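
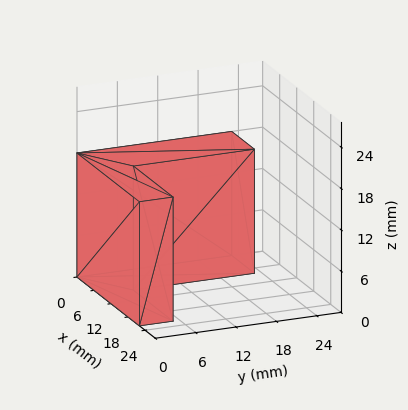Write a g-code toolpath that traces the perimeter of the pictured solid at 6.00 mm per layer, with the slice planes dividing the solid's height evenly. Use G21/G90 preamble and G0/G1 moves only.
Reading the render: the shape is an L-shaped prism: outer 22 × 23 mm, arm thicknesses ≈ 5 mm (horizontal) and 8 mm (vertical), extruded 18 mm in z (dimensions read to the nearest mm from the axis ticks). For the g-code, the solid's height is divided into equal slices at the stated Δz and each level perimeter traced with G1 moves after a G0 lift.

; perimeter-only toolpath
G21 ; units = mm
G90 ; absolute positioning
G28 ; home
; layer 1
G0 Z6.00
G0 X0.00 Y0.00
G1 X22.00 Y0.00
G1 X22.00 Y5.00
G1 X8.00 Y5.00
G1 X8.00 Y23.00
G1 X0.00 Y23.00
G1 X0.00 Y0.00
; layer 2
G0 Z12.00
G0 X0.00 Y0.00
G1 X22.00 Y0.00
G1 X22.00 Y5.00
G1 X8.00 Y5.00
G1 X8.00 Y23.00
G1 X0.00 Y23.00
G1 X0.00 Y0.00
; layer 3
G0 Z18.00
G0 X0.00 Y0.00
G1 X22.00 Y0.00
G1 X22.00 Y5.00
G1 X8.00 Y5.00
G1 X8.00 Y23.00
G1 X0.00 Y23.00
G1 X0.00 Y0.00
M2 ; end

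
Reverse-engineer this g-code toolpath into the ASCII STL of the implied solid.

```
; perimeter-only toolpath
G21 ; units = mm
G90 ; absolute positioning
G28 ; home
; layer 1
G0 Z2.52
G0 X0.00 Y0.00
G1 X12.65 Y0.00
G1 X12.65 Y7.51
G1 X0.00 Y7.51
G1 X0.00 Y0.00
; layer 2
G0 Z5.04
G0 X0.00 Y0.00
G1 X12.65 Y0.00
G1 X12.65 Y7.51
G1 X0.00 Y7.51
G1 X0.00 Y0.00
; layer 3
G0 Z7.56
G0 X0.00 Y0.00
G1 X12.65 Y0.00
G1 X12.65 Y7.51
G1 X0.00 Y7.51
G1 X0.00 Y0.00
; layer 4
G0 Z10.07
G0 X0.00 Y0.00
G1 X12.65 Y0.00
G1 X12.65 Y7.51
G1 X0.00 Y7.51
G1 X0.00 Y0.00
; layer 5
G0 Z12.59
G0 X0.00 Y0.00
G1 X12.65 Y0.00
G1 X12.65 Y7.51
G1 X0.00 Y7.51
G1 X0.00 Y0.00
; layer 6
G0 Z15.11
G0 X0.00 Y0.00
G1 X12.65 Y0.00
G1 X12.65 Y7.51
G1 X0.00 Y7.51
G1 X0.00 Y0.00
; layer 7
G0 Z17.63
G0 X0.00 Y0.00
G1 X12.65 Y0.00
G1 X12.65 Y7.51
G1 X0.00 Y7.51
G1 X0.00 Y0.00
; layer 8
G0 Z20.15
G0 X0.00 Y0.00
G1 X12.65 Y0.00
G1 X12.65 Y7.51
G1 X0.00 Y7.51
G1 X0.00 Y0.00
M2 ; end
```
solid part
  facet normal 0.0000 0.0000 -1.0000
    outer loop
      vertex 12.65 7.51 0.00
      vertex 12.65 0.00 0.00
      vertex 0.00 0.00 0.00
    endloop
  endfacet
  facet normal 0.0000 0.0000 -1.0000
    outer loop
      vertex 0.00 7.51 0.00
      vertex 12.65 7.51 0.00
      vertex 0.00 0.00 0.00
    endloop
  endfacet
  facet normal 0.0000 0.0000 1.0000
    outer loop
      vertex 0.00 0.00 20.15
      vertex 12.65 0.00 20.15
      vertex 12.65 7.51 20.15
    endloop
  endfacet
  facet normal 0.0000 0.0000 1.0000
    outer loop
      vertex 0.00 0.00 20.15
      vertex 12.65 7.51 20.15
      vertex 0.00 7.51 20.15
    endloop
  endfacet
  facet normal 0.0000 -1.0000 0.0000
    outer loop
      vertex 0.00 0.00 0.00
      vertex 12.65 0.00 0.00
      vertex 12.65 0.00 20.15
    endloop
  endfacet
  facet normal 0.0000 -1.0000 0.0000
    outer loop
      vertex 0.00 0.00 0.00
      vertex 12.65 0.00 20.15
      vertex 0.00 0.00 20.15
    endloop
  endfacet
  facet normal 0.0000 1.0000 0.0000
    outer loop
      vertex 12.65 7.51 20.15
      vertex 12.65 7.51 0.00
      vertex 0.00 7.51 0.00
    endloop
  endfacet
  facet normal 0.0000 1.0000 0.0000
    outer loop
      vertex 0.00 7.51 20.15
      vertex 12.65 7.51 20.15
      vertex 0.00 7.51 0.00
    endloop
  endfacet
  facet normal -1.0000 0.0000 0.0000
    outer loop
      vertex 0.00 7.51 20.15
      vertex 0.00 7.51 0.00
      vertex 0.00 0.00 0.00
    endloop
  endfacet
  facet normal -1.0000 0.0000 0.0000
    outer loop
      vertex 0.00 0.00 20.15
      vertex 0.00 7.51 20.15
      vertex 0.00 0.00 0.00
    endloop
  endfacet
  facet normal 1.0000 0.0000 0.0000
    outer loop
      vertex 12.65 0.00 0.00
      vertex 12.65 7.51 0.00
      vertex 12.65 7.51 20.15
    endloop
  endfacet
  facet normal 1.0000 0.0000 0.0000
    outer loop
      vertex 12.65 0.00 0.00
      vertex 12.65 7.51 20.15
      vertex 12.65 0.00 20.15
    endloop
  endfacet
endsolid part

The G0 Z moves step by Δz≈2.52 mm. Every layer's G1 loop is the same polygon, so the solid is a straight extrusion of it from z=0 to z≈20.1. Closing with flat bottom and top caps and triangulating gives 12 facets — a rectangular box, roughly 12.7 × 7.51 mm footprint and 20.1 mm tall.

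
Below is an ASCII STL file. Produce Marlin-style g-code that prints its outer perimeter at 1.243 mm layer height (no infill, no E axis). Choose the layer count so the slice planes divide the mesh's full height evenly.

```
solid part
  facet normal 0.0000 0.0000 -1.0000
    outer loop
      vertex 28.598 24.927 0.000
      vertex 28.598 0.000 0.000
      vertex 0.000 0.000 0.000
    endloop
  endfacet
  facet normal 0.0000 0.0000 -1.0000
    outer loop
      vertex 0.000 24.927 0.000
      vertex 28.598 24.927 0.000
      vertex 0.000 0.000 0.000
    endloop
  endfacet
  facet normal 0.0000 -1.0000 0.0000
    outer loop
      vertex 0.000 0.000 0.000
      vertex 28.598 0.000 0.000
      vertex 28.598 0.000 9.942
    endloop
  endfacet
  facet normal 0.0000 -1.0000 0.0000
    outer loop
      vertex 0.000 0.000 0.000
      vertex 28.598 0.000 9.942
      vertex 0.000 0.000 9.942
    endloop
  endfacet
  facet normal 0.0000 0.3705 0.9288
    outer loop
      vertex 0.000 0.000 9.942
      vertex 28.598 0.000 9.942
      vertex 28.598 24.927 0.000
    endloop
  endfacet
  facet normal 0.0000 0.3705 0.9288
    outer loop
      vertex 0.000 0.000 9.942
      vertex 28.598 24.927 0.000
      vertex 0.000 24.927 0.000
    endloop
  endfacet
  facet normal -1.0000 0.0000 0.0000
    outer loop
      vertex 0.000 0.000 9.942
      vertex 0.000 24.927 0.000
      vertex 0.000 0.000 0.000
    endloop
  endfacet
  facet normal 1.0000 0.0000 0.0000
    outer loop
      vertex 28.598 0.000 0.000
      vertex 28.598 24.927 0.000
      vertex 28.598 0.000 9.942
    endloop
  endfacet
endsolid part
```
; perimeter-only toolpath
G21 ; units = mm
G90 ; absolute positioning
G28 ; home
; layer 1
G0 Z1.243
G0 X0.000 Y0.000
G1 X28.598 Y0.000
G1 X28.598 Y21.811
G1 X0.000 Y21.811
G1 X0.000 Y0.000
; layer 2
G0 Z2.486
G0 X0.000 Y0.000
G1 X28.598 Y0.000
G1 X28.598 Y18.695
G1 X0.000 Y18.695
G1 X0.000 Y0.000
; layer 3
G0 Z3.728
G0 X0.000 Y0.000
G1 X28.598 Y0.000
G1 X28.598 Y15.579
G1 X0.000 Y15.579
G1 X0.000 Y0.000
; layer 4
G0 Z4.971
G0 X0.000 Y0.000
G1 X28.598 Y0.000
G1 X28.598 Y12.463
G1 X0.000 Y12.463
G1 X0.000 Y0.000
; layer 5
G0 Z6.214
G0 X0.000 Y0.000
G1 X28.598 Y0.000
G1 X28.598 Y9.348
G1 X0.000 Y9.348
G1 X0.000 Y0.000
; layer 6
G0 Z7.457
G0 X0.000 Y0.000
G1 X28.598 Y0.000
G1 X28.598 Y6.232
G1 X0.000 Y6.232
G1 X0.000 Y0.000
; layer 7
G0 Z8.699
G0 X0.000 Y0.000
G1 X28.598 Y0.000
G1 X28.598 Y3.116
G1 X0.000 Y3.116
G1 X0.000 Y0.000
M2 ; end

The solid is a wedge (ramp): 28.6 × 24.9 mm base, rising to 9.94 mm along the y=0 edge and sloping linearly to z=0 at y=24.9. Slicing at Δz = 1.243 mm — 8 equal slices spanning the solid's height, so layer i sits at z = i·h/8 — gives 7 non-empty perimeters. Each is a 4-segment closed polygon; G0 lifts to the layer z and rapids to the start vertex, then G1 traces the edges. The cross-section shrinks linearly with z (the slice at the apex is degenerate and omitted).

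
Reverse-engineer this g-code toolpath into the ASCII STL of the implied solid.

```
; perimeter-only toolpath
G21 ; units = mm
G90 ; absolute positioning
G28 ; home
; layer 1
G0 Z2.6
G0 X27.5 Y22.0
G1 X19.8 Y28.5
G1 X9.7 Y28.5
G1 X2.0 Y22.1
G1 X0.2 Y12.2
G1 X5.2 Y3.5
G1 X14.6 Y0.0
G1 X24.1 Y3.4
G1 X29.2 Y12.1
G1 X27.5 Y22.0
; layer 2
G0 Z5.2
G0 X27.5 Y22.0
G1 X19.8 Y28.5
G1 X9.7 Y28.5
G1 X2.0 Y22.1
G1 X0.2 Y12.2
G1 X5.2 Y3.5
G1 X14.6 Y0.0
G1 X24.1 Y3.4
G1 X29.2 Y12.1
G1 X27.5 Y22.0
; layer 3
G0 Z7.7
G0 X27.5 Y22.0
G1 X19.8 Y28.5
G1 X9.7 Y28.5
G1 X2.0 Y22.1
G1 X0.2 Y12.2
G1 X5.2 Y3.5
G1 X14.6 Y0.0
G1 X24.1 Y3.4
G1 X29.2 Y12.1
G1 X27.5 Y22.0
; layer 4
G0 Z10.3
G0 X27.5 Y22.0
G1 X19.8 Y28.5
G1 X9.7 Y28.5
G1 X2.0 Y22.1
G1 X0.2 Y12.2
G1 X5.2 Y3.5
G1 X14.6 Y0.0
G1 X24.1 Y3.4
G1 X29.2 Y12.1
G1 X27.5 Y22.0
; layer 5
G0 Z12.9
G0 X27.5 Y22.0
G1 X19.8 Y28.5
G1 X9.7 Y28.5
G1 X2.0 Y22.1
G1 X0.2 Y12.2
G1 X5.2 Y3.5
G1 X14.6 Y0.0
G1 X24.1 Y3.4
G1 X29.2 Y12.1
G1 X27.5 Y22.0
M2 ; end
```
solid part
  facet normal 0.0000 0.0000 -1.0000
    outer loop
      vertex 9.7 28.5 0.0
      vertex 19.8 28.5 0.0
      vertex 27.5 22.0 0.0
    endloop
  endfacet
  facet normal 0.0000 0.0000 -1.0000
    outer loop
      vertex 2.0 22.1 0.0
      vertex 9.7 28.5 0.0
      vertex 27.5 22.0 0.0
    endloop
  endfacet
  facet normal 0.0000 0.0000 -1.0000
    outer loop
      vertex 0.2 12.2 0.0
      vertex 2.0 22.1 0.0
      vertex 27.5 22.0 0.0
    endloop
  endfacet
  facet normal 0.0000 0.0000 -1.0000
    outer loop
      vertex 5.2 3.5 0.0
      vertex 0.2 12.2 0.0
      vertex 27.5 22.0 0.0
    endloop
  endfacet
  facet normal 0.0000 0.0000 -1.0000
    outer loop
      vertex 14.6 0.0 0.0
      vertex 5.2 3.5 0.0
      vertex 27.5 22.0 0.0
    endloop
  endfacet
  facet normal 0.0000 0.0000 -1.0000
    outer loop
      vertex 24.1 3.4 0.0
      vertex 14.6 0.0 0.0
      vertex 27.5 22.0 0.0
    endloop
  endfacet
  facet normal 0.0000 0.0000 -1.0000
    outer loop
      vertex 29.2 12.1 0.0
      vertex 24.1 3.4 0.0
      vertex 27.5 22.0 0.0
    endloop
  endfacet
  facet normal 0.0000 0.0000 1.0000
    outer loop
      vertex 27.5 22.0 12.9
      vertex 19.8 28.5 12.9
      vertex 9.7 28.5 12.9
    endloop
  endfacet
  facet normal 0.0000 0.0000 1.0000
    outer loop
      vertex 27.5 22.0 12.9
      vertex 9.7 28.5 12.9
      vertex 2.0 22.1 12.9
    endloop
  endfacet
  facet normal 0.0000 0.0000 1.0000
    outer loop
      vertex 27.5 22.0 12.9
      vertex 2.0 22.1 12.9
      vertex 0.2 12.2 12.9
    endloop
  endfacet
  facet normal 0.0000 0.0000 1.0000
    outer loop
      vertex 27.5 22.0 12.9
      vertex 0.2 12.2 12.9
      vertex 5.2 3.5 12.9
    endloop
  endfacet
  facet normal 0.0000 0.0000 1.0000
    outer loop
      vertex 27.5 22.0 12.9
      vertex 5.2 3.5 12.9
      vertex 14.6 0.0 12.9
    endloop
  endfacet
  facet normal 0.0000 0.0000 1.0000
    outer loop
      vertex 27.5 22.0 12.9
      vertex 14.6 0.0 12.9
      vertex 24.1 3.4 12.9
    endloop
  endfacet
  facet normal 0.0000 0.0000 1.0000
    outer loop
      vertex 27.5 22.0 12.9
      vertex 24.1 3.4 12.9
      vertex 29.2 12.1 12.9
    endloop
  endfacet
  facet normal 0.6451 0.7641 0.0000
    outer loop
      vertex 27.5 22.0 0.0
      vertex 19.8 28.5 0.0
      vertex 19.8 28.5 12.9
    endloop
  endfacet
  facet normal 0.6451 0.7641 0.0000
    outer loop
      vertex 27.5 22.0 0.0
      vertex 19.8 28.5 12.9
      vertex 27.5 22.0 12.9
    endloop
  endfacet
  facet normal 0.0000 1.0000 0.0000
    outer loop
      vertex 19.8 28.5 0.0
      vertex 9.7 28.5 0.0
      vertex 9.7 28.5 12.9
    endloop
  endfacet
  facet normal 0.0000 1.0000 0.0000
    outer loop
      vertex 19.8 28.5 0.0
      vertex 9.7 28.5 12.9
      vertex 19.8 28.5 12.9
    endloop
  endfacet
  facet normal -0.6392 0.7690 0.0000
    outer loop
      vertex 9.7 28.5 0.0
      vertex 2.0 22.1 0.0
      vertex 2.0 22.1 12.9
    endloop
  endfacet
  facet normal -0.6392 0.7690 0.0000
    outer loop
      vertex 9.7 28.5 0.0
      vertex 2.0 22.1 12.9
      vertex 9.7 28.5 12.9
    endloop
  endfacet
  facet normal -0.9839 0.1789 0.0000
    outer loop
      vertex 2.0 22.1 0.0
      vertex 0.2 12.2 0.0
      vertex 0.2 12.2 12.9
    endloop
  endfacet
  facet normal -0.9839 0.1789 0.0000
    outer loop
      vertex 2.0 22.1 0.0
      vertex 0.2 12.2 12.9
      vertex 2.0 22.1 12.9
    endloop
  endfacet
  facet normal -0.8670 -0.4983 0.0000
    outer loop
      vertex 0.2 12.2 0.0
      vertex 5.2 3.5 0.0
      vertex 5.2 3.5 12.9
    endloop
  endfacet
  facet normal -0.8670 -0.4983 0.0000
    outer loop
      vertex 0.2 12.2 0.0
      vertex 5.2 3.5 12.9
      vertex 0.2 12.2 12.9
    endloop
  endfacet
  facet normal -0.3489 -0.9371 0.0000
    outer loop
      vertex 5.2 3.5 0.0
      vertex 14.6 0.0 0.0
      vertex 14.6 0.0 12.9
    endloop
  endfacet
  facet normal -0.3489 -0.9371 0.0000
    outer loop
      vertex 5.2 3.5 0.0
      vertex 14.6 0.0 12.9
      vertex 5.2 3.5 12.9
    endloop
  endfacet
  facet normal 0.3370 -0.9415 0.0000
    outer loop
      vertex 14.6 0.0 0.0
      vertex 24.1 3.4 0.0
      vertex 24.1 3.4 12.9
    endloop
  endfacet
  facet normal 0.3370 -0.9415 0.0000
    outer loop
      vertex 14.6 0.0 0.0
      vertex 24.1 3.4 12.9
      vertex 14.6 0.0 12.9
    endloop
  endfacet
  facet normal 0.8627 -0.5057 0.0000
    outer loop
      vertex 24.1 3.4 0.0
      vertex 29.2 12.1 0.0
      vertex 29.2 12.1 12.9
    endloop
  endfacet
  facet normal 0.8627 -0.5057 0.0000
    outer loop
      vertex 24.1 3.4 0.0
      vertex 29.2 12.1 12.9
      vertex 24.1 3.4 12.9
    endloop
  endfacet
  facet normal 0.9856 0.1692 0.0000
    outer loop
      vertex 29.2 12.1 0.0
      vertex 27.5 22.0 0.0
      vertex 27.5 22.0 12.9
    endloop
  endfacet
  facet normal 0.9856 0.1692 0.0000
    outer loop
      vertex 29.2 12.1 0.0
      vertex 27.5 22.0 12.9
      vertex 29.2 12.1 12.9
    endloop
  endfacet
endsolid part

The G0 Z moves step by Δz≈2.6 mm. Every layer's G1 loop is the same polygon, so the solid is a straight extrusion of it from z=0 to z≈12.9. Closing with flat bottom and top caps and triangulating gives 32 facets — a regular 9-sided prism (a cylinder approximated with 9 flat sides), circumscribed radius ≈ 14.7 mm, height ≈ 12.9 mm.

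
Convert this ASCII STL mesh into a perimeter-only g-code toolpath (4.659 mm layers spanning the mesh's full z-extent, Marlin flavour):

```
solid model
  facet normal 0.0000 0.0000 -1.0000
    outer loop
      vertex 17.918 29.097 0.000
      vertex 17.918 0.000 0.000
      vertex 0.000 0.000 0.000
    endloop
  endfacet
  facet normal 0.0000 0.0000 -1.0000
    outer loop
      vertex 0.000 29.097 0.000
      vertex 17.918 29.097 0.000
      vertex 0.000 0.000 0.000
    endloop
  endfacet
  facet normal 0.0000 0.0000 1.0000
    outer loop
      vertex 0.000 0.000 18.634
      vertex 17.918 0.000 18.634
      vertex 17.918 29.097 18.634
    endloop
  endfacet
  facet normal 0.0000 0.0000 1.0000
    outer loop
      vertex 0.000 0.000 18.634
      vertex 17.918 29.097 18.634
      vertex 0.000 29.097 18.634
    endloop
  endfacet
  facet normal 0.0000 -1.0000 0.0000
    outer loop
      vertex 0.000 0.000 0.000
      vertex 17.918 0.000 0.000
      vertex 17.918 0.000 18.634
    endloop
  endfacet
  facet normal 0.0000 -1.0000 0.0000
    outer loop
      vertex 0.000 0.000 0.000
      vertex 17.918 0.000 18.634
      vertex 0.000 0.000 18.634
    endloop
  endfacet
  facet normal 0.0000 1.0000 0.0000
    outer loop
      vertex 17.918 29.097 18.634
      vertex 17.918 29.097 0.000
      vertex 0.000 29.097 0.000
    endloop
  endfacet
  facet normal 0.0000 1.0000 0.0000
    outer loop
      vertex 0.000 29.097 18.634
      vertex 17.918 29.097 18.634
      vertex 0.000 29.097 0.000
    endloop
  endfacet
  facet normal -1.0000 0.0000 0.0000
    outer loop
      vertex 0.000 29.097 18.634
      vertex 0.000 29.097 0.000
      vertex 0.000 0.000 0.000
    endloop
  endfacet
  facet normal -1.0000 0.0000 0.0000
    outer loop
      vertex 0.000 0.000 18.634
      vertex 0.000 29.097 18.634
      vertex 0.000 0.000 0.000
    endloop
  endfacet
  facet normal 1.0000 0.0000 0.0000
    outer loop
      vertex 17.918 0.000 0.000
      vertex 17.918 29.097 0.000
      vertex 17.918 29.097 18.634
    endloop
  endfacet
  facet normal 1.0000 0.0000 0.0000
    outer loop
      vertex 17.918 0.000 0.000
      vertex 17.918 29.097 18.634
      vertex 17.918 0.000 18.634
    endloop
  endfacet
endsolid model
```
; perimeter-only toolpath
G21 ; units = mm
G90 ; absolute positioning
G28 ; home
; layer 1
G0 Z4.659
G0 X0.000 Y0.000
G1 X17.918 Y0.000
G1 X17.918 Y29.097
G1 X0.000 Y29.097
G1 X0.000 Y0.000
; layer 2
G0 Z9.317
G0 X0.000 Y0.000
G1 X17.918 Y0.000
G1 X17.918 Y29.097
G1 X0.000 Y29.097
G1 X0.000 Y0.000
; layer 3
G0 Z13.976
G0 X0.000 Y0.000
G1 X17.918 Y0.000
G1 X17.918 Y29.097
G1 X0.000 Y29.097
G1 X0.000 Y0.000
; layer 4
G0 Z18.634
G0 X0.000 Y0.000
G1 X17.918 Y0.000
G1 X17.918 Y29.097
G1 X0.000 Y29.097
G1 X0.000 Y0.000
M2 ; end

The solid is a rectangular box, roughly 17.9 × 29.1 mm footprint and 18.6 mm tall. Slicing at Δz = 4.659 mm — 4 equal slices spanning the solid's height, so layer i sits at z = i·h/4 — gives 4 non-empty perimeters. Each is a 4-segment closed polygon; G0 lifts to the layer z and rapids to the start vertex, then G1 traces the edges.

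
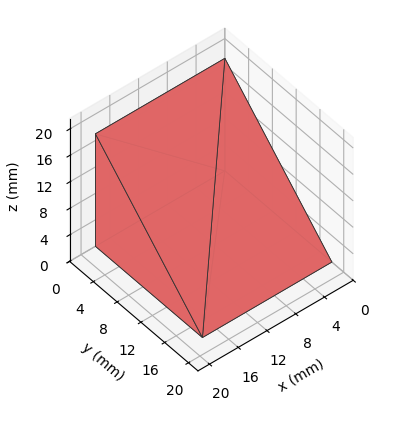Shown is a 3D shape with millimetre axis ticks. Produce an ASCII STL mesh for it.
Reading the render: the shape is a wedge (ramp): 18 × 18 mm base, rising to 17 mm along the y=0 edge and sloping linearly to z=0 at y=18 (dimensions read to the nearest mm from the axis ticks). For the STL, each face is triangulated and given an outward normal.

solid part
  facet normal 0.0000 0.0000 -1.0000
    outer loop
      vertex 18.000 18.000 0.000
      vertex 18.000 0.000 0.000
      vertex 0.000 0.000 0.000
    endloop
  endfacet
  facet normal 0.0000 0.0000 -1.0000
    outer loop
      vertex 0.000 18.000 0.000
      vertex 18.000 18.000 0.000
      vertex 0.000 0.000 0.000
    endloop
  endfacet
  facet normal 0.0000 -1.0000 0.0000
    outer loop
      vertex 0.000 0.000 0.000
      vertex 18.000 0.000 0.000
      vertex 18.000 0.000 17.000
    endloop
  endfacet
  facet normal 0.0000 -1.0000 0.0000
    outer loop
      vertex 0.000 0.000 0.000
      vertex 18.000 0.000 17.000
      vertex 0.000 0.000 17.000
    endloop
  endfacet
  facet normal 0.0000 0.6866 0.7270
    outer loop
      vertex 0.000 0.000 17.000
      vertex 18.000 0.000 17.000
      vertex 18.000 18.000 0.000
    endloop
  endfacet
  facet normal 0.0000 0.6866 0.7270
    outer loop
      vertex 0.000 0.000 17.000
      vertex 18.000 18.000 0.000
      vertex 0.000 18.000 0.000
    endloop
  endfacet
  facet normal -1.0000 0.0000 0.0000
    outer loop
      vertex 0.000 0.000 17.000
      vertex 0.000 18.000 0.000
      vertex 0.000 0.000 0.000
    endloop
  endfacet
  facet normal 1.0000 0.0000 0.0000
    outer loop
      vertex 18.000 0.000 0.000
      vertex 18.000 18.000 0.000
      vertex 18.000 0.000 17.000
    endloop
  endfacet
endsolid part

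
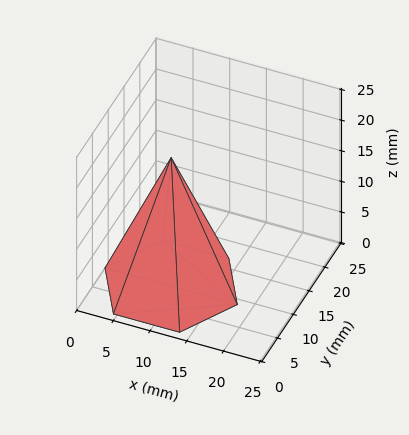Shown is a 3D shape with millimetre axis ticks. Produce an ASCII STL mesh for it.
Reading the render: the shape is a regular 6-sided pyramid, base circumscribed radius ≈ 9 mm, apex at z ≈ 21 mm (dimensions read to the nearest mm from the axis ticks). For the STL, each face is triangulated and given an outward normal.

solid part
  facet normal 0.0000 0.0000 -1.0000
    outer loop
      vertex 4.5 16.8 0.0
      vertex 13.5 16.8 0.0
      vertex 18.0 9.0 0.0
    endloop
  endfacet
  facet normal 0.0000 0.0000 -1.0000
    outer loop
      vertex 0.0 9.0 0.0
      vertex 4.5 16.8 0.0
      vertex 18.0 9.0 0.0
    endloop
  endfacet
  facet normal 0.0000 0.0000 -1.0000
    outer loop
      vertex 4.5 1.2 0.0
      vertex 0.0 9.0 0.0
      vertex 18.0 9.0 0.0
    endloop
  endfacet
  facet normal 0.0000 0.0000 -1.0000
    outer loop
      vertex 13.5 1.2 0.0
      vertex 4.5 1.2 0.0
      vertex 18.0 9.0 0.0
    endloop
  endfacet
  facet normal 0.8120 0.4685 0.3480
    outer loop
      vertex 18.0 9.0 0.0
      vertex 13.5 16.8 0.0
      vertex 9.0 9.0 21.0
    endloop
  endfacet
  facet normal 0.0000 0.9374 0.3482
    outer loop
      vertex 13.5 16.8 0.0
      vertex 4.5 16.8 0.0
      vertex 9.0 9.0 21.0
    endloop
  endfacet
  facet normal -0.8120 0.4685 0.3480
    outer loop
      vertex 4.5 16.8 0.0
      vertex 0.0 9.0 0.0
      vertex 9.0 9.0 21.0
    endloop
  endfacet
  facet normal -0.8120 -0.4685 0.3480
    outer loop
      vertex 0.0 9.0 0.0
      vertex 4.5 1.2 0.0
      vertex 9.0 9.0 21.0
    endloop
  endfacet
  facet normal 0.0000 -0.9374 0.3482
    outer loop
      vertex 4.5 1.2 0.0
      vertex 13.5 1.2 0.0
      vertex 9.0 9.0 21.0
    endloop
  endfacet
  facet normal 0.8120 -0.4685 0.3480
    outer loop
      vertex 13.5 1.2 0.0
      vertex 18.0 9.0 0.0
      vertex 9.0 9.0 21.0
    endloop
  endfacet
endsolid part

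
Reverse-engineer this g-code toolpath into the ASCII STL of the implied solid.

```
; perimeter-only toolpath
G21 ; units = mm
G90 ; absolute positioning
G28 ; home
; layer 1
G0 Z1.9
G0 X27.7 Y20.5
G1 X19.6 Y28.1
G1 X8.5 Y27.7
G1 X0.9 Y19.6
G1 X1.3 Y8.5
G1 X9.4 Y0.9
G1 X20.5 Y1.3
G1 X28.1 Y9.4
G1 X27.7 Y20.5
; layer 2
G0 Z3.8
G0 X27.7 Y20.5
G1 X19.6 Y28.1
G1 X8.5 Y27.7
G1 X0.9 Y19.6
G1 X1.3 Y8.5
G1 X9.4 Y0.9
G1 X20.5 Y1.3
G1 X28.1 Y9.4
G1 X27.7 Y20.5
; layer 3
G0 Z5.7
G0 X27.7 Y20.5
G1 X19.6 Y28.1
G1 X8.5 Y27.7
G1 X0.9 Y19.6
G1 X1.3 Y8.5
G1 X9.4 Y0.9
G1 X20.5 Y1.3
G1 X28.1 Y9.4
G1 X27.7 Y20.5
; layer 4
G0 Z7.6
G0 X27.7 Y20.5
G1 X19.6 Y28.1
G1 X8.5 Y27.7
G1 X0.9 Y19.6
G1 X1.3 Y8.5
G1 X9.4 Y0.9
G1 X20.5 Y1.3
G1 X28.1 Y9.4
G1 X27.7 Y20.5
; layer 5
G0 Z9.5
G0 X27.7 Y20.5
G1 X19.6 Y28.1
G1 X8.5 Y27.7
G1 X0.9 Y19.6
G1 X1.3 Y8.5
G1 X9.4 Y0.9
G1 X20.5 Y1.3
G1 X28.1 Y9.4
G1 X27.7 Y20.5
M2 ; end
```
solid part
  facet normal 0.0000 0.0000 -1.0000
    outer loop
      vertex 8.5 27.7 0.0
      vertex 19.6 28.1 0.0
      vertex 27.7 20.5 0.0
    endloop
  endfacet
  facet normal 0.0000 0.0000 -1.0000
    outer loop
      vertex 0.9 19.6 0.0
      vertex 8.5 27.7 0.0
      vertex 27.7 20.5 0.0
    endloop
  endfacet
  facet normal 0.0000 0.0000 -1.0000
    outer loop
      vertex 1.3 8.5 0.0
      vertex 0.9 19.6 0.0
      vertex 27.7 20.5 0.0
    endloop
  endfacet
  facet normal 0.0000 0.0000 -1.0000
    outer loop
      vertex 9.4 0.9 0.0
      vertex 1.3 8.5 0.0
      vertex 27.7 20.5 0.0
    endloop
  endfacet
  facet normal 0.0000 0.0000 -1.0000
    outer loop
      vertex 20.5 1.3 0.0
      vertex 9.4 0.9 0.0
      vertex 27.7 20.5 0.0
    endloop
  endfacet
  facet normal 0.0000 0.0000 -1.0000
    outer loop
      vertex 28.1 9.4 0.0
      vertex 20.5 1.3 0.0
      vertex 27.7 20.5 0.0
    endloop
  endfacet
  facet normal 0.0000 0.0000 1.0000
    outer loop
      vertex 27.7 20.5 9.5
      vertex 19.6 28.1 9.5
      vertex 8.5 27.7 9.5
    endloop
  endfacet
  facet normal 0.0000 0.0000 1.0000
    outer loop
      vertex 27.7 20.5 9.5
      vertex 8.5 27.7 9.5
      vertex 0.9 19.6 9.5
    endloop
  endfacet
  facet normal 0.0000 0.0000 1.0000
    outer loop
      vertex 27.7 20.5 9.5
      vertex 0.9 19.6 9.5
      vertex 1.3 8.5 9.5
    endloop
  endfacet
  facet normal 0.0000 0.0000 1.0000
    outer loop
      vertex 27.7 20.5 9.5
      vertex 1.3 8.5 9.5
      vertex 9.4 0.9 9.5
    endloop
  endfacet
  facet normal 0.0000 0.0000 1.0000
    outer loop
      vertex 27.7 20.5 9.5
      vertex 9.4 0.9 9.5
      vertex 20.5 1.3 9.5
    endloop
  endfacet
  facet normal 0.0000 0.0000 1.0000
    outer loop
      vertex 27.7 20.5 9.5
      vertex 20.5 1.3 9.5
      vertex 28.1 9.4 9.5
    endloop
  endfacet
  facet normal 0.6842 0.7293 0.0000
    outer loop
      vertex 27.7 20.5 0.0
      vertex 19.6 28.1 0.0
      vertex 19.6 28.1 9.5
    endloop
  endfacet
  facet normal 0.6842 0.7293 0.0000
    outer loop
      vertex 27.7 20.5 0.0
      vertex 19.6 28.1 9.5
      vertex 27.7 20.5 9.5
    endloop
  endfacet
  facet normal -0.0360 0.9994 0.0000
    outer loop
      vertex 19.6 28.1 0.0
      vertex 8.5 27.7 0.0
      vertex 8.5 27.7 9.5
    endloop
  endfacet
  facet normal -0.0360 0.9994 0.0000
    outer loop
      vertex 19.6 28.1 0.0
      vertex 8.5 27.7 9.5
      vertex 19.6 28.1 9.5
    endloop
  endfacet
  facet normal -0.7293 0.6842 0.0000
    outer loop
      vertex 8.5 27.7 0.0
      vertex 0.9 19.6 0.0
      vertex 0.9 19.6 9.5
    endloop
  endfacet
  facet normal -0.7293 0.6842 0.0000
    outer loop
      vertex 8.5 27.7 0.0
      vertex 0.9 19.6 9.5
      vertex 8.5 27.7 9.5
    endloop
  endfacet
  facet normal -0.9994 -0.0360 0.0000
    outer loop
      vertex 0.9 19.6 0.0
      vertex 1.3 8.5 0.0
      vertex 1.3 8.5 9.5
    endloop
  endfacet
  facet normal -0.9994 -0.0360 0.0000
    outer loop
      vertex 0.9 19.6 0.0
      vertex 1.3 8.5 9.5
      vertex 0.9 19.6 9.5
    endloop
  endfacet
  facet normal -0.6842 -0.7293 0.0000
    outer loop
      vertex 1.3 8.5 0.0
      vertex 9.4 0.9 0.0
      vertex 9.4 0.9 9.5
    endloop
  endfacet
  facet normal -0.6842 -0.7293 0.0000
    outer loop
      vertex 1.3 8.5 0.0
      vertex 9.4 0.9 9.5
      vertex 1.3 8.5 9.5
    endloop
  endfacet
  facet normal 0.0360 -0.9994 0.0000
    outer loop
      vertex 9.4 0.9 0.0
      vertex 20.5 1.3 0.0
      vertex 20.5 1.3 9.5
    endloop
  endfacet
  facet normal 0.0360 -0.9994 0.0000
    outer loop
      vertex 9.4 0.9 0.0
      vertex 20.5 1.3 9.5
      vertex 9.4 0.9 9.5
    endloop
  endfacet
  facet normal 0.7293 -0.6842 0.0000
    outer loop
      vertex 20.5 1.3 0.0
      vertex 28.1 9.4 0.0
      vertex 28.1 9.4 9.5
    endloop
  endfacet
  facet normal 0.7293 -0.6842 0.0000
    outer loop
      vertex 20.5 1.3 0.0
      vertex 28.1 9.4 9.5
      vertex 20.5 1.3 9.5
    endloop
  endfacet
  facet normal 0.9994 0.0360 0.0000
    outer loop
      vertex 28.1 9.4 0.0
      vertex 27.7 20.5 0.0
      vertex 27.7 20.5 9.5
    endloop
  endfacet
  facet normal 0.9994 0.0360 0.0000
    outer loop
      vertex 28.1 9.4 0.0
      vertex 27.7 20.5 9.5
      vertex 28.1 9.4 9.5
    endloop
  endfacet
endsolid part

The G0 Z moves step by Δz≈1.9 mm. Every layer's G1 loop is the same polygon, so the solid is a straight extrusion of it from z=0 to z≈9.5. Closing with flat bottom and top caps and triangulating gives 28 facets — a regular 8-sided prism (a cylinder approximated with 8 flat sides), circumscribed radius ≈ 14.5 mm, height ≈ 9.5 mm.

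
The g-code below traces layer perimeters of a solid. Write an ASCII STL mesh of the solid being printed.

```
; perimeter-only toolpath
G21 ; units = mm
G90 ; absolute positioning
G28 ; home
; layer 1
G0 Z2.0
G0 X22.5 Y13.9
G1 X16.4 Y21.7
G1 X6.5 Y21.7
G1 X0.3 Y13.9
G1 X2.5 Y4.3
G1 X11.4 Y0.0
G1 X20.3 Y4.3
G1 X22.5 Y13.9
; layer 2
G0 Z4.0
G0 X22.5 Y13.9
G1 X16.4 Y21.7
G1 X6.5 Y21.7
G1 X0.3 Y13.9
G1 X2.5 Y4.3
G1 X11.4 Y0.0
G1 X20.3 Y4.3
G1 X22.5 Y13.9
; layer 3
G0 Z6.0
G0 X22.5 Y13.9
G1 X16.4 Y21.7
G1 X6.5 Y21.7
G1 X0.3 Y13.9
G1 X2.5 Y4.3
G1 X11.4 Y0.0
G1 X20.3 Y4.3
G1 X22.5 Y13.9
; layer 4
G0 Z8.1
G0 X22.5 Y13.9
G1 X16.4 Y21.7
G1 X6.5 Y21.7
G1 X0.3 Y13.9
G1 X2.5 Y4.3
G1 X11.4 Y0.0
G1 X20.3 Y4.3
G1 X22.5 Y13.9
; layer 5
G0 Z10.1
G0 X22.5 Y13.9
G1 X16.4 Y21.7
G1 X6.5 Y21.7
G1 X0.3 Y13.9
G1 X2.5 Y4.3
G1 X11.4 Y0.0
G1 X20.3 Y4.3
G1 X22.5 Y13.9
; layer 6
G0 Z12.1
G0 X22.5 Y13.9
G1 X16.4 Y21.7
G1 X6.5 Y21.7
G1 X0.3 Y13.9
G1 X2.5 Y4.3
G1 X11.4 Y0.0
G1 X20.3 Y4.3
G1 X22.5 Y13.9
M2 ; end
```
solid part
  facet normal 0.0000 0.0000 -1.0000
    outer loop
      vertex 6.5 21.7 0.0
      vertex 16.4 21.7 0.0
      vertex 22.5 13.9 0.0
    endloop
  endfacet
  facet normal 0.0000 0.0000 -1.0000
    outer loop
      vertex 0.3 13.9 0.0
      vertex 6.5 21.7 0.0
      vertex 22.5 13.9 0.0
    endloop
  endfacet
  facet normal 0.0000 0.0000 -1.0000
    outer loop
      vertex 2.5 4.3 0.0
      vertex 0.3 13.9 0.0
      vertex 22.5 13.9 0.0
    endloop
  endfacet
  facet normal 0.0000 0.0000 -1.0000
    outer loop
      vertex 11.4 0.0 0.0
      vertex 2.5 4.3 0.0
      vertex 22.5 13.9 0.0
    endloop
  endfacet
  facet normal 0.0000 0.0000 -1.0000
    outer loop
      vertex 20.3 4.3 0.0
      vertex 11.4 0.0 0.0
      vertex 22.5 13.9 0.0
    endloop
  endfacet
  facet normal 0.0000 0.0000 1.0000
    outer loop
      vertex 22.5 13.9 12.1
      vertex 16.4 21.7 12.1
      vertex 6.5 21.7 12.1
    endloop
  endfacet
  facet normal 0.0000 0.0000 1.0000
    outer loop
      vertex 22.5 13.9 12.1
      vertex 6.5 21.7 12.1
      vertex 0.3 13.9 12.1
    endloop
  endfacet
  facet normal 0.0000 0.0000 1.0000
    outer loop
      vertex 22.5 13.9 12.1
      vertex 0.3 13.9 12.1
      vertex 2.5 4.3 12.1
    endloop
  endfacet
  facet normal 0.0000 0.0000 1.0000
    outer loop
      vertex 22.5 13.9 12.1
      vertex 2.5 4.3 12.1
      vertex 11.4 0.0 12.1
    endloop
  endfacet
  facet normal 0.0000 0.0000 1.0000
    outer loop
      vertex 22.5 13.9 12.1
      vertex 11.4 0.0 12.1
      vertex 20.3 4.3 12.1
    endloop
  endfacet
  facet normal 0.7877 0.6160 0.0000
    outer loop
      vertex 22.5 13.9 0.0
      vertex 16.4 21.7 0.0
      vertex 16.4 21.7 12.1
    endloop
  endfacet
  facet normal 0.7877 0.6160 0.0000
    outer loop
      vertex 22.5 13.9 0.0
      vertex 16.4 21.7 12.1
      vertex 22.5 13.9 12.1
    endloop
  endfacet
  facet normal 0.0000 1.0000 0.0000
    outer loop
      vertex 16.4 21.7 0.0
      vertex 6.5 21.7 0.0
      vertex 6.5 21.7 12.1
    endloop
  endfacet
  facet normal 0.0000 1.0000 0.0000
    outer loop
      vertex 16.4 21.7 0.0
      vertex 6.5 21.7 12.1
      vertex 16.4 21.7 12.1
    endloop
  endfacet
  facet normal -0.7828 0.6222 0.0000
    outer loop
      vertex 6.5 21.7 0.0
      vertex 0.3 13.9 0.0
      vertex 0.3 13.9 12.1
    endloop
  endfacet
  facet normal -0.7828 0.6222 0.0000
    outer loop
      vertex 6.5 21.7 0.0
      vertex 0.3 13.9 12.1
      vertex 6.5 21.7 12.1
    endloop
  endfacet
  facet normal -0.9747 -0.2234 0.0000
    outer loop
      vertex 0.3 13.9 0.0
      vertex 2.5 4.3 0.0
      vertex 2.5 4.3 12.1
    endloop
  endfacet
  facet normal -0.9747 -0.2234 0.0000
    outer loop
      vertex 0.3 13.9 0.0
      vertex 2.5 4.3 12.1
      vertex 0.3 13.9 12.1
    endloop
  endfacet
  facet normal -0.4350 -0.9004 0.0000
    outer loop
      vertex 2.5 4.3 0.0
      vertex 11.4 0.0 0.0
      vertex 11.4 0.0 12.1
    endloop
  endfacet
  facet normal -0.4350 -0.9004 0.0000
    outer loop
      vertex 2.5 4.3 0.0
      vertex 11.4 0.0 12.1
      vertex 2.5 4.3 12.1
    endloop
  endfacet
  facet normal 0.4350 -0.9004 0.0000
    outer loop
      vertex 11.4 0.0 0.0
      vertex 20.3 4.3 0.0
      vertex 20.3 4.3 12.1
    endloop
  endfacet
  facet normal 0.4350 -0.9004 0.0000
    outer loop
      vertex 11.4 0.0 0.0
      vertex 20.3 4.3 12.1
      vertex 11.4 0.0 12.1
    endloop
  endfacet
  facet normal 0.9747 -0.2234 0.0000
    outer loop
      vertex 20.3 4.3 0.0
      vertex 22.5 13.9 0.0
      vertex 22.5 13.9 12.1
    endloop
  endfacet
  facet normal 0.9747 -0.2234 0.0000
    outer loop
      vertex 20.3 4.3 0.0
      vertex 22.5 13.9 12.1
      vertex 20.3 4.3 12.1
    endloop
  endfacet
endsolid part

The G0 Z moves step by Δz≈2.0 mm. Every layer's G1 loop is the same polygon, so the solid is a straight extrusion of it from z=0 to z≈12.1. Closing with flat bottom and top caps and triangulating gives 24 facets — a regular 7-sided prism (a cylinder approximated with 7 flat sides), circumscribed radius ≈ 11.4 mm, height ≈ 12.1 mm.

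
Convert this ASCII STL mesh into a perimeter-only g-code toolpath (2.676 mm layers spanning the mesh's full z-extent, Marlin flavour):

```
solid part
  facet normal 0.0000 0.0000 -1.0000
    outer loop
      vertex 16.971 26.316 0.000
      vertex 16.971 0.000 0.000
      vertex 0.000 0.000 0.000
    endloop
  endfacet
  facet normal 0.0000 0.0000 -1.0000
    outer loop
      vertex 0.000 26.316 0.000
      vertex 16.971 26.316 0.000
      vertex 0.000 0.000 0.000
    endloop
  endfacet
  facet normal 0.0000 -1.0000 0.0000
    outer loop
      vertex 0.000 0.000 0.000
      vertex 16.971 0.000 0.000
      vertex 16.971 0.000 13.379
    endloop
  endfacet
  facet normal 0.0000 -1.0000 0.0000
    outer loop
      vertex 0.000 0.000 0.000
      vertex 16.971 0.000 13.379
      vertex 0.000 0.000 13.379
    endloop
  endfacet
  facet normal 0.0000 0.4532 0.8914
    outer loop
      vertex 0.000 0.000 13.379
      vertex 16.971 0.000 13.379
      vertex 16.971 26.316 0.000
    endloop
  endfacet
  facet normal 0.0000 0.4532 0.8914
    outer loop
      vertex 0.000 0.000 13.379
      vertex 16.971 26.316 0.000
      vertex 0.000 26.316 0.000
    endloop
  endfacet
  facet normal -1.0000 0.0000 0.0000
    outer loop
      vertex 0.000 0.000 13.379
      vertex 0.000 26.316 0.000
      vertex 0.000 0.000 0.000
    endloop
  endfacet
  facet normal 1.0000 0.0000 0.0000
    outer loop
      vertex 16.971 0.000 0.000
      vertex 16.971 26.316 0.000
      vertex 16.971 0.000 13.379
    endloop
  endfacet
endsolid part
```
; perimeter-only toolpath
G21 ; units = mm
G90 ; absolute positioning
G28 ; home
; layer 1
G0 Z2.676
G0 X0.000 Y0.000
G1 X16.971 Y0.000
G1 X16.971 Y21.053
G1 X0.000 Y21.053
G1 X0.000 Y0.000
; layer 2
G0 Z5.352
G0 X0.000 Y0.000
G1 X16.971 Y0.000
G1 X16.971 Y15.790
G1 X0.000 Y15.790
G1 X0.000 Y0.000
; layer 3
G0 Z8.027
G0 X0.000 Y0.000
G1 X16.971 Y0.000
G1 X16.971 Y10.526
G1 X0.000 Y10.526
G1 X0.000 Y0.000
; layer 4
G0 Z10.703
G0 X0.000 Y0.000
G1 X16.971 Y0.000
G1 X16.971 Y5.263
G1 X0.000 Y5.263
G1 X0.000 Y0.000
M2 ; end

The solid is a wedge (ramp): 17 × 26.3 mm base, rising to 13.4 mm along the y=0 edge and sloping linearly to z=0 at y=26.3. Slicing at Δz = 2.676 mm — 5 equal slices spanning the solid's height, so layer i sits at z = i·h/5 — gives 4 non-empty perimeters. Each is a 4-segment closed polygon; G0 lifts to the layer z and rapids to the start vertex, then G1 traces the edges. The cross-section shrinks linearly with z (the slice at the apex is degenerate and omitted).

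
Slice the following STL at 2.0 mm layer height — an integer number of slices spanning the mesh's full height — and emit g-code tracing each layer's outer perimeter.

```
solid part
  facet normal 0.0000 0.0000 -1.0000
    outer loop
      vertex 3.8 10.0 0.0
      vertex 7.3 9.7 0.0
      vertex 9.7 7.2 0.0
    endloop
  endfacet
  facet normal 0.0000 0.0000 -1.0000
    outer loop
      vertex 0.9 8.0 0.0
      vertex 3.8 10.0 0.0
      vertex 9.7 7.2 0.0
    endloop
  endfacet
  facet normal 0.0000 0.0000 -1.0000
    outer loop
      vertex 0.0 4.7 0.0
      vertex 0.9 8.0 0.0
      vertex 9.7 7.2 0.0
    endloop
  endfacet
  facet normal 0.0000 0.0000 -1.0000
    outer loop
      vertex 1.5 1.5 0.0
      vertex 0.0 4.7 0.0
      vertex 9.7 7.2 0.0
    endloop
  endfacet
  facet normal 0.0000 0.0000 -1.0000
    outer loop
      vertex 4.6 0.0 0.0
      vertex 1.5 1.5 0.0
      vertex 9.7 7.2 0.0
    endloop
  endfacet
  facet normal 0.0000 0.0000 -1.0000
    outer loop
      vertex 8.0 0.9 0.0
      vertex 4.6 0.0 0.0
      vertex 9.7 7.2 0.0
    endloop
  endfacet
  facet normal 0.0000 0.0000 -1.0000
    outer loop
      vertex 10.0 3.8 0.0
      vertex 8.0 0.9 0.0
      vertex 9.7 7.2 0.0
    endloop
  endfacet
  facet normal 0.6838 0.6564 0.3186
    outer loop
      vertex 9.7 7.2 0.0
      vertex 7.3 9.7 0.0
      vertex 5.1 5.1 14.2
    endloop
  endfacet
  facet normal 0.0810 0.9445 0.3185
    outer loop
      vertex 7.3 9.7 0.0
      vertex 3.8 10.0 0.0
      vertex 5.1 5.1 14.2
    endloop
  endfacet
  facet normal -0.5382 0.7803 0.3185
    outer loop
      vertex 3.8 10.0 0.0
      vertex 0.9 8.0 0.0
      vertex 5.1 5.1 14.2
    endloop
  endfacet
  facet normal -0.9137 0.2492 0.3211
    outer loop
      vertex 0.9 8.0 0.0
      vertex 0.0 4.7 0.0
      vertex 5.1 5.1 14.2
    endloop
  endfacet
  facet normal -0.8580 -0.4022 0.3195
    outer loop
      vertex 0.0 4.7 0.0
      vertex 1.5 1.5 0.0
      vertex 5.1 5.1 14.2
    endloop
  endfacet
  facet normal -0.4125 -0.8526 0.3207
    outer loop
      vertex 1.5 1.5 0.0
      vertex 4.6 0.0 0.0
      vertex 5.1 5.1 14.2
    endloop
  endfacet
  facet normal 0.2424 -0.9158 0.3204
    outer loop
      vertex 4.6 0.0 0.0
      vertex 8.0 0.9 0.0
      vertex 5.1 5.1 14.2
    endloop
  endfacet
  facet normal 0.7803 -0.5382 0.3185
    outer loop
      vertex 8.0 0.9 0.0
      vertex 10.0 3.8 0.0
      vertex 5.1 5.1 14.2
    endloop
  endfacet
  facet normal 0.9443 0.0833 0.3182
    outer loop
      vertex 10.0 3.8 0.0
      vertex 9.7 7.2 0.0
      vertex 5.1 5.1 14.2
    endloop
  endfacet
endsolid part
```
; perimeter-only toolpath
G21 ; units = mm
G90 ; absolute positioning
G28 ; home
; layer 1
G0 Z2.0
G0 X9.0 Y6.9
G1 X7.0 Y9.0
G1 X4.0 Y9.3
G1 X1.5 Y7.6
G1 X0.7 Y4.8
G1 X2.0 Y2.0
G1 X4.7 Y0.7
G1 X7.6 Y1.5
G1 X9.3 Y4.0
G1 X9.0 Y6.9
; layer 2
G0 Z4.1
G0 X8.4 Y6.6
G1 X6.7 Y8.4
G1 X4.2 Y8.6
G1 X2.1 Y7.2
G1 X1.5 Y4.8
G1 X2.5 Y2.5
G1 X4.7 Y1.5
G1 X7.2 Y2.1
G1 X8.6 Y4.2
G1 X8.4 Y6.6
; layer 3
G0 Z6.1
G0 X7.7 Y6.3
G1 X6.4 Y7.7
G1 X4.4 Y7.9
G1 X2.7 Y6.8
G1 X2.2 Y4.9
G1 X3.0 Y3.0
G1 X4.8 Y2.2
G1 X6.8 Y2.7
G1 X7.9 Y4.4
G1 X7.7 Y6.3
; layer 4
G0 Z8.1
G0 X7.1 Y6.0
G1 X6.0 Y7.1
G1 X4.5 Y7.2
G1 X3.3 Y6.3
G1 X2.9 Y4.9
G1 X3.6 Y3.6
G1 X4.9 Y2.9
G1 X6.3 Y3.3
G1 X7.2 Y4.5
G1 X7.1 Y6.0
; layer 5
G0 Z10.1
G0 X6.4 Y5.7
G1 X5.7 Y6.4
G1 X4.7 Y6.5
G1 X3.9 Y5.9
G1 X3.6 Y5.0
G1 X4.1 Y4.1
G1 X5.0 Y3.6
G1 X5.9 Y3.9
G1 X6.5 Y4.7
G1 X6.4 Y5.7
; layer 6
G0 Z12.2
G0 X5.8 Y5.4
G1 X5.4 Y5.8
G1 X4.9 Y5.8
G1 X4.5 Y5.5
G1 X4.4 Y5.0
G1 X4.6 Y4.6
G1 X5.0 Y4.4
G1 X5.5 Y4.5
G1 X5.8 Y4.9
G1 X5.8 Y5.4
M2 ; end

The solid is a regular 9-sided pyramid, base circumscribed radius ≈ 5.1 mm, apex at z ≈ 14.2 mm. Slicing at Δz = 2.0 mm — 7 equal slices spanning the solid's height, so layer i sits at z = i·h/7 — gives 6 non-empty perimeters. Each is a 9-segment closed polygon; G0 lifts to the layer z and rapids to the start vertex, then G1 traces the edges. The cross-section shrinks linearly with z (the slice at the apex is degenerate and omitted).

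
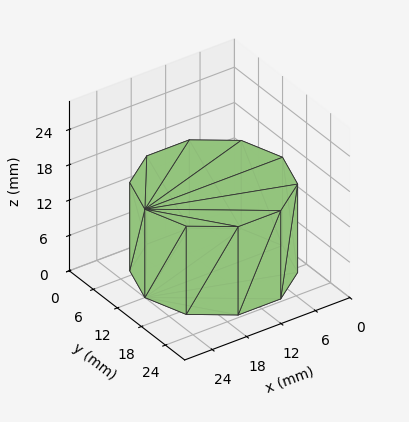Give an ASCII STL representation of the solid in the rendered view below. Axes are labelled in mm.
Reading the render: the shape is a regular 10-sided prism (a cylinder approximated with 10 flat sides), circumscribed radius ≈ 12 mm, height ≈ 15 mm (dimensions read to the nearest mm from the axis ticks). For the STL, each face is triangulated and given an outward normal.

solid part
  facet normal 0.0000 0.0000 -1.0000
    outer loop
      vertex 15.71 23.41 0.00
      vertex 21.71 19.05 0.00
      vertex 24.00 12.00 0.00
    endloop
  endfacet
  facet normal 0.0000 0.0000 -1.0000
    outer loop
      vertex 8.29 23.41 0.00
      vertex 15.71 23.41 0.00
      vertex 24.00 12.00 0.00
    endloop
  endfacet
  facet normal 0.0000 0.0000 -1.0000
    outer loop
      vertex 2.29 19.05 0.00
      vertex 8.29 23.41 0.00
      vertex 24.00 12.00 0.00
    endloop
  endfacet
  facet normal 0.0000 0.0000 -1.0000
    outer loop
      vertex 0.00 12.00 0.00
      vertex 2.29 19.05 0.00
      vertex 24.00 12.00 0.00
    endloop
  endfacet
  facet normal 0.0000 0.0000 -1.0000
    outer loop
      vertex 2.29 4.95 0.00
      vertex 0.00 12.00 0.00
      vertex 24.00 12.00 0.00
    endloop
  endfacet
  facet normal 0.0000 0.0000 -1.0000
    outer loop
      vertex 8.29 0.59 0.00
      vertex 2.29 4.95 0.00
      vertex 24.00 12.00 0.00
    endloop
  endfacet
  facet normal 0.0000 0.0000 -1.0000
    outer loop
      vertex 15.71 0.59 0.00
      vertex 8.29 0.59 0.00
      vertex 24.00 12.00 0.00
    endloop
  endfacet
  facet normal 0.0000 0.0000 -1.0000
    outer loop
      vertex 21.71 4.95 0.00
      vertex 15.71 0.59 0.00
      vertex 24.00 12.00 0.00
    endloop
  endfacet
  facet normal 0.0000 0.0000 1.0000
    outer loop
      vertex 24.00 12.00 15.00
      vertex 21.71 19.05 15.00
      vertex 15.71 23.41 15.00
    endloop
  endfacet
  facet normal 0.0000 0.0000 1.0000
    outer loop
      vertex 24.00 12.00 15.00
      vertex 15.71 23.41 15.00
      vertex 8.29 23.41 15.00
    endloop
  endfacet
  facet normal 0.0000 0.0000 1.0000
    outer loop
      vertex 24.00 12.00 15.00
      vertex 8.29 23.41 15.00
      vertex 2.29 19.05 15.00
    endloop
  endfacet
  facet normal 0.0000 0.0000 1.0000
    outer loop
      vertex 24.00 12.00 15.00
      vertex 2.29 19.05 15.00
      vertex 0.00 12.00 15.00
    endloop
  endfacet
  facet normal 0.0000 0.0000 1.0000
    outer loop
      vertex 24.00 12.00 15.00
      vertex 0.00 12.00 15.00
      vertex 2.29 4.95 15.00
    endloop
  endfacet
  facet normal 0.0000 0.0000 1.0000
    outer loop
      vertex 24.00 12.00 15.00
      vertex 2.29 4.95 15.00
      vertex 8.29 0.59 15.00
    endloop
  endfacet
  facet normal 0.0000 0.0000 1.0000
    outer loop
      vertex 24.00 12.00 15.00
      vertex 8.29 0.59 15.00
      vertex 15.71 0.59 15.00
    endloop
  endfacet
  facet normal 0.0000 0.0000 1.0000
    outer loop
      vertex 24.00 12.00 15.00
      vertex 15.71 0.59 15.00
      vertex 21.71 4.95 15.00
    endloop
  endfacet
  facet normal 0.9511 0.3089 0.0000
    outer loop
      vertex 24.00 12.00 0.00
      vertex 21.71 19.05 0.00
      vertex 21.71 19.05 15.00
    endloop
  endfacet
  facet normal 0.9511 0.3089 0.0000
    outer loop
      vertex 24.00 12.00 0.00
      vertex 21.71 19.05 15.00
      vertex 24.00 12.00 15.00
    endloop
  endfacet
  facet normal 0.5879 0.8090 0.0000
    outer loop
      vertex 21.71 19.05 0.00
      vertex 15.71 23.41 0.00
      vertex 15.71 23.41 15.00
    endloop
  endfacet
  facet normal 0.5879 0.8090 0.0000
    outer loop
      vertex 21.71 19.05 0.00
      vertex 15.71 23.41 15.00
      vertex 21.71 19.05 15.00
    endloop
  endfacet
  facet normal 0.0000 1.0000 0.0000
    outer loop
      vertex 15.71 23.41 0.00
      vertex 8.29 23.41 0.00
      vertex 8.29 23.41 15.00
    endloop
  endfacet
  facet normal 0.0000 1.0000 0.0000
    outer loop
      vertex 15.71 23.41 0.00
      vertex 8.29 23.41 15.00
      vertex 15.71 23.41 15.00
    endloop
  endfacet
  facet normal -0.5879 0.8090 0.0000
    outer loop
      vertex 8.29 23.41 0.00
      vertex 2.29 19.05 0.00
      vertex 2.29 19.05 15.00
    endloop
  endfacet
  facet normal -0.5879 0.8090 0.0000
    outer loop
      vertex 8.29 23.41 0.00
      vertex 2.29 19.05 15.00
      vertex 8.29 23.41 15.00
    endloop
  endfacet
  facet normal -0.9511 0.3089 0.0000
    outer loop
      vertex 2.29 19.05 0.00
      vertex 0.00 12.00 0.00
      vertex 0.00 12.00 15.00
    endloop
  endfacet
  facet normal -0.9511 0.3089 0.0000
    outer loop
      vertex 2.29 19.05 0.00
      vertex 0.00 12.00 15.00
      vertex 2.29 19.05 15.00
    endloop
  endfacet
  facet normal -0.9511 -0.3089 0.0000
    outer loop
      vertex 0.00 12.00 0.00
      vertex 2.29 4.95 0.00
      vertex 2.29 4.95 15.00
    endloop
  endfacet
  facet normal -0.9511 -0.3089 0.0000
    outer loop
      vertex 0.00 12.00 0.00
      vertex 2.29 4.95 15.00
      vertex 0.00 12.00 15.00
    endloop
  endfacet
  facet normal -0.5879 -0.8090 0.0000
    outer loop
      vertex 2.29 4.95 0.00
      vertex 8.29 0.59 0.00
      vertex 8.29 0.59 15.00
    endloop
  endfacet
  facet normal -0.5879 -0.8090 0.0000
    outer loop
      vertex 2.29 4.95 0.00
      vertex 8.29 0.59 15.00
      vertex 2.29 4.95 15.00
    endloop
  endfacet
  facet normal 0.0000 -1.0000 0.0000
    outer loop
      vertex 8.29 0.59 0.00
      vertex 15.71 0.59 0.00
      vertex 15.71 0.59 15.00
    endloop
  endfacet
  facet normal 0.0000 -1.0000 0.0000
    outer loop
      vertex 8.29 0.59 0.00
      vertex 15.71 0.59 15.00
      vertex 8.29 0.59 15.00
    endloop
  endfacet
  facet normal 0.5879 -0.8090 0.0000
    outer loop
      vertex 15.71 0.59 0.00
      vertex 21.71 4.95 0.00
      vertex 21.71 4.95 15.00
    endloop
  endfacet
  facet normal 0.5879 -0.8090 0.0000
    outer loop
      vertex 15.71 0.59 0.00
      vertex 21.71 4.95 15.00
      vertex 15.71 0.59 15.00
    endloop
  endfacet
  facet normal 0.9511 -0.3089 0.0000
    outer loop
      vertex 21.71 4.95 0.00
      vertex 24.00 12.00 0.00
      vertex 24.00 12.00 15.00
    endloop
  endfacet
  facet normal 0.9511 -0.3089 0.0000
    outer loop
      vertex 21.71 4.95 0.00
      vertex 24.00 12.00 15.00
      vertex 21.71 4.95 15.00
    endloop
  endfacet
endsolid part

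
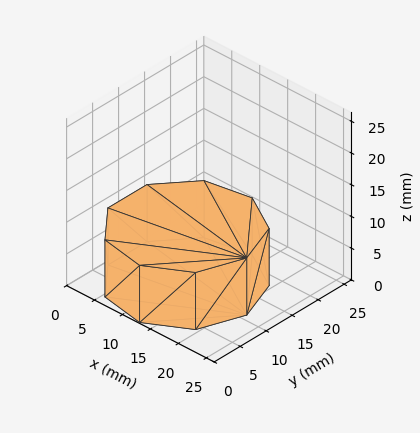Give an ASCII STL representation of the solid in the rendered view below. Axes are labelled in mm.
Reading the render: the shape is a regular 9-sided prism (a cylinder approximated with 9 flat sides), circumscribed radius ≈ 11 mm, height ≈ 9 mm (dimensions read to the nearest mm from the axis ticks). For the STL, each face is triangulated and given an outward normal.

solid part
  facet normal 0.0000 0.0000 -1.0000
    outer loop
      vertex 12.910 21.833 0.000
      vertex 19.426 18.071 0.000
      vertex 22.000 11.000 0.000
    endloop
  endfacet
  facet normal 0.0000 0.0000 -1.0000
    outer loop
      vertex 5.500 20.526 0.000
      vertex 12.910 21.833 0.000
      vertex 22.000 11.000 0.000
    endloop
  endfacet
  facet normal 0.0000 0.0000 -1.0000
    outer loop
      vertex 0.663 14.762 0.000
      vertex 5.500 20.526 0.000
      vertex 22.000 11.000 0.000
    endloop
  endfacet
  facet normal 0.0000 0.0000 -1.0000
    outer loop
      vertex 0.663 7.238 0.000
      vertex 0.663 14.762 0.000
      vertex 22.000 11.000 0.000
    endloop
  endfacet
  facet normal 0.0000 0.0000 -1.0000
    outer loop
      vertex 5.500 1.474 0.000
      vertex 0.663 7.238 0.000
      vertex 22.000 11.000 0.000
    endloop
  endfacet
  facet normal 0.0000 0.0000 -1.0000
    outer loop
      vertex 12.910 0.167 0.000
      vertex 5.500 1.474 0.000
      vertex 22.000 11.000 0.000
    endloop
  endfacet
  facet normal 0.0000 0.0000 -1.0000
    outer loop
      vertex 19.426 3.929 0.000
      vertex 12.910 0.167 0.000
      vertex 22.000 11.000 0.000
    endloop
  endfacet
  facet normal 0.0000 0.0000 1.0000
    outer loop
      vertex 22.000 11.000 9.000
      vertex 19.426 18.071 9.000
      vertex 12.910 21.833 9.000
    endloop
  endfacet
  facet normal 0.0000 0.0000 1.0000
    outer loop
      vertex 22.000 11.000 9.000
      vertex 12.910 21.833 9.000
      vertex 5.500 20.526 9.000
    endloop
  endfacet
  facet normal 0.0000 0.0000 1.0000
    outer loop
      vertex 22.000 11.000 9.000
      vertex 5.500 20.526 9.000
      vertex 0.663 14.762 9.000
    endloop
  endfacet
  facet normal 0.0000 0.0000 1.0000
    outer loop
      vertex 22.000 11.000 9.000
      vertex 0.663 14.762 9.000
      vertex 0.663 7.238 9.000
    endloop
  endfacet
  facet normal 0.0000 0.0000 1.0000
    outer loop
      vertex 22.000 11.000 9.000
      vertex 0.663 7.238 9.000
      vertex 5.500 1.474 9.000
    endloop
  endfacet
  facet normal 0.0000 0.0000 1.0000
    outer loop
      vertex 22.000 11.000 9.000
      vertex 5.500 1.474 9.000
      vertex 12.910 0.167 9.000
    endloop
  endfacet
  facet normal 0.0000 0.0000 1.0000
    outer loop
      vertex 22.000 11.000 9.000
      vertex 12.910 0.167 9.000
      vertex 19.426 3.929 9.000
    endloop
  endfacet
  facet normal 0.9397 0.3421 0.0000
    outer loop
      vertex 22.000 11.000 0.000
      vertex 19.426 18.071 0.000
      vertex 19.426 18.071 9.000
    endloop
  endfacet
  facet normal 0.9397 0.3421 0.0000
    outer loop
      vertex 22.000 11.000 0.000
      vertex 19.426 18.071 9.000
      vertex 22.000 11.000 9.000
    endloop
  endfacet
  facet normal 0.5000 0.8660 0.0000
    outer loop
      vertex 19.426 18.071 0.000
      vertex 12.910 21.833 0.000
      vertex 12.910 21.833 9.000
    endloop
  endfacet
  facet normal 0.5000 0.8660 0.0000
    outer loop
      vertex 19.426 18.071 0.000
      vertex 12.910 21.833 9.000
      vertex 19.426 18.071 9.000
    endloop
  endfacet
  facet normal -0.1737 0.9848 0.0000
    outer loop
      vertex 12.910 21.833 0.000
      vertex 5.500 20.526 0.000
      vertex 5.500 20.526 9.000
    endloop
  endfacet
  facet normal -0.1737 0.9848 0.0000
    outer loop
      vertex 12.910 21.833 0.000
      vertex 5.500 20.526 9.000
      vertex 12.910 21.833 9.000
    endloop
  endfacet
  facet normal -0.7660 0.6428 0.0000
    outer loop
      vertex 5.500 20.526 0.000
      vertex 0.663 14.762 0.000
      vertex 0.663 14.762 9.000
    endloop
  endfacet
  facet normal -0.7660 0.6428 0.0000
    outer loop
      vertex 5.500 20.526 0.000
      vertex 0.663 14.762 9.000
      vertex 5.500 20.526 9.000
    endloop
  endfacet
  facet normal -1.0000 0.0000 0.0000
    outer loop
      vertex 0.663 14.762 0.000
      vertex 0.663 7.238 0.000
      vertex 0.663 7.238 9.000
    endloop
  endfacet
  facet normal -1.0000 0.0000 0.0000
    outer loop
      vertex 0.663 14.762 0.000
      vertex 0.663 7.238 9.000
      vertex 0.663 14.762 9.000
    endloop
  endfacet
  facet normal -0.7660 -0.6428 0.0000
    outer loop
      vertex 0.663 7.238 0.000
      vertex 5.500 1.474 0.000
      vertex 5.500 1.474 9.000
    endloop
  endfacet
  facet normal -0.7660 -0.6428 0.0000
    outer loop
      vertex 0.663 7.238 0.000
      vertex 5.500 1.474 9.000
      vertex 0.663 7.238 9.000
    endloop
  endfacet
  facet normal -0.1737 -0.9848 0.0000
    outer loop
      vertex 5.500 1.474 0.000
      vertex 12.910 0.167 0.000
      vertex 12.910 0.167 9.000
    endloop
  endfacet
  facet normal -0.1737 -0.9848 0.0000
    outer loop
      vertex 5.500 1.474 0.000
      vertex 12.910 0.167 9.000
      vertex 5.500 1.474 9.000
    endloop
  endfacet
  facet normal 0.5000 -0.8660 0.0000
    outer loop
      vertex 12.910 0.167 0.000
      vertex 19.426 3.929 0.000
      vertex 19.426 3.929 9.000
    endloop
  endfacet
  facet normal 0.5000 -0.8660 0.0000
    outer loop
      vertex 12.910 0.167 0.000
      vertex 19.426 3.929 9.000
      vertex 12.910 0.167 9.000
    endloop
  endfacet
  facet normal 0.9397 -0.3421 0.0000
    outer loop
      vertex 19.426 3.929 0.000
      vertex 22.000 11.000 0.000
      vertex 22.000 11.000 9.000
    endloop
  endfacet
  facet normal 0.9397 -0.3421 0.0000
    outer loop
      vertex 19.426 3.929 0.000
      vertex 22.000 11.000 9.000
      vertex 19.426 3.929 9.000
    endloop
  endfacet
endsolid part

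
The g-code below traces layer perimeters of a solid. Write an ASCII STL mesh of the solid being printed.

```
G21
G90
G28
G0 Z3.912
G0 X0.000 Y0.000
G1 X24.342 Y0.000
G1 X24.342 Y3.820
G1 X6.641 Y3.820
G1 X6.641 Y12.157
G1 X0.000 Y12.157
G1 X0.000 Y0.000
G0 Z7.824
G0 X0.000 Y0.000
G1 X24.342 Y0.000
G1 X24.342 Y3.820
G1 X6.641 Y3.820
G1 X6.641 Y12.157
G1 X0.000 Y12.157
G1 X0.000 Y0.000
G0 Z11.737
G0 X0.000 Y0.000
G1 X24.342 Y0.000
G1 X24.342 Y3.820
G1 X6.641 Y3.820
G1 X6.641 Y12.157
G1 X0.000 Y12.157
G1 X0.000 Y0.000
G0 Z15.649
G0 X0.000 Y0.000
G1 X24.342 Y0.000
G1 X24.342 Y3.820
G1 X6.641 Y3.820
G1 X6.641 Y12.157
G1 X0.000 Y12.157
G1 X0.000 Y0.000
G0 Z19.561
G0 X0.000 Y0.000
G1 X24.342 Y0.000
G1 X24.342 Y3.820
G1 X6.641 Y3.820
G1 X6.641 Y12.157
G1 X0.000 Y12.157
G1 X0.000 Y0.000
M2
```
solid part
  facet normal 0.0000 0.0000 -1.0000
    outer loop
      vertex 24.342 3.820 0.000
      vertex 24.342 0.000 0.000
      vertex 0.000 0.000 0.000
    endloop
  endfacet
  facet normal 0.0000 0.0000 -1.0000
    outer loop
      vertex 6.641 3.820 0.000
      vertex 24.342 3.820 0.000
      vertex 0.000 0.000 0.000
    endloop
  endfacet
  facet normal 0.0000 0.0000 -1.0000
    outer loop
      vertex 6.641 12.157 0.000
      vertex 6.641 3.820 0.000
      vertex 0.000 0.000 0.000
    endloop
  endfacet
  facet normal 0.0000 0.0000 -1.0000
    outer loop
      vertex 0.000 12.157 0.000
      vertex 6.641 12.157 0.000
      vertex 0.000 0.000 0.000
    endloop
  endfacet
  facet normal 0.0000 0.0000 1.0000
    outer loop
      vertex 0.000 0.000 19.561
      vertex 24.342 0.000 19.561
      vertex 24.342 3.820 19.561
    endloop
  endfacet
  facet normal 0.0000 0.0000 1.0000
    outer loop
      vertex 0.000 0.000 19.561
      vertex 24.342 3.820 19.561
      vertex 6.641 3.820 19.561
    endloop
  endfacet
  facet normal 0.0000 0.0000 1.0000
    outer loop
      vertex 0.000 0.000 19.561
      vertex 6.641 3.820 19.561
      vertex 6.641 12.157 19.561
    endloop
  endfacet
  facet normal 0.0000 0.0000 1.0000
    outer loop
      vertex 0.000 0.000 19.561
      vertex 6.641 12.157 19.561
      vertex 0.000 12.157 19.561
    endloop
  endfacet
  facet normal 0.0000 -1.0000 0.0000
    outer loop
      vertex 0.000 0.000 0.000
      vertex 24.342 0.000 0.000
      vertex 24.342 0.000 19.561
    endloop
  endfacet
  facet normal 0.0000 -1.0000 0.0000
    outer loop
      vertex 0.000 0.000 0.000
      vertex 24.342 0.000 19.561
      vertex 0.000 0.000 19.561
    endloop
  endfacet
  facet normal 1.0000 0.0000 0.0000
    outer loop
      vertex 24.342 0.000 0.000
      vertex 24.342 3.820 0.000
      vertex 24.342 3.820 19.561
    endloop
  endfacet
  facet normal 1.0000 0.0000 0.0000
    outer loop
      vertex 24.342 0.000 0.000
      vertex 24.342 3.820 19.561
      vertex 24.342 0.000 19.561
    endloop
  endfacet
  facet normal 0.0000 1.0000 0.0000
    outer loop
      vertex 24.342 3.820 0.000
      vertex 6.641 3.820 0.000
      vertex 6.641 3.820 19.561
    endloop
  endfacet
  facet normal 0.0000 1.0000 0.0000
    outer loop
      vertex 24.342 3.820 0.000
      vertex 6.641 3.820 19.561
      vertex 24.342 3.820 19.561
    endloop
  endfacet
  facet normal 1.0000 0.0000 0.0000
    outer loop
      vertex 6.641 3.820 0.000
      vertex 6.641 12.157 0.000
      vertex 6.641 12.157 19.561
    endloop
  endfacet
  facet normal 1.0000 0.0000 0.0000
    outer loop
      vertex 6.641 3.820 0.000
      vertex 6.641 12.157 19.561
      vertex 6.641 3.820 19.561
    endloop
  endfacet
  facet normal 0.0000 1.0000 0.0000
    outer loop
      vertex 6.641 12.157 0.000
      vertex 0.000 12.157 0.000
      vertex 0.000 12.157 19.561
    endloop
  endfacet
  facet normal 0.0000 1.0000 0.0000
    outer loop
      vertex 6.641 12.157 0.000
      vertex 0.000 12.157 19.561
      vertex 6.641 12.157 19.561
    endloop
  endfacet
  facet normal -1.0000 0.0000 0.0000
    outer loop
      vertex 0.000 12.157 0.000
      vertex 0.000 0.000 0.000
      vertex 0.000 0.000 19.561
    endloop
  endfacet
  facet normal -1.0000 0.0000 0.0000
    outer loop
      vertex 0.000 12.157 0.000
      vertex 0.000 0.000 19.561
      vertex 0.000 12.157 19.561
    endloop
  endfacet
endsolid part

The G0 Z moves step by Δz≈3.912 mm. Every layer's G1 loop is the same polygon, so the solid is a straight extrusion of it from z=0 to z≈19.6. Closing with flat bottom and top caps and triangulating gives 20 facets — an L-shaped prism: outer 24.3 × 12.2 mm, arm thicknesses ≈ 3.82 mm (horizontal) and 6.64 mm (vertical), extruded 19.6 mm in z.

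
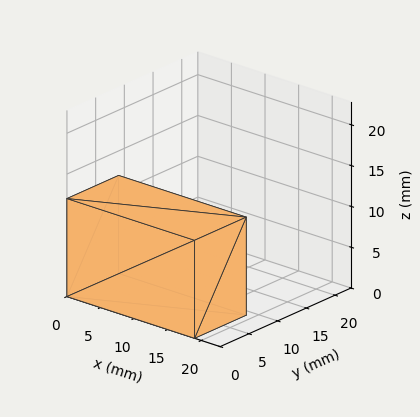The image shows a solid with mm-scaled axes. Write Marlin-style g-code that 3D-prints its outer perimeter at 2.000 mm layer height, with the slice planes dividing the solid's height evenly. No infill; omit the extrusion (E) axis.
Reading the render: the shape is a rectangular box, roughly 19 × 9 mm footprint and 12 mm tall (dimensions read to the nearest mm from the axis ticks). For the g-code, the solid's height is divided into equal slices at the stated Δz and each level perimeter traced with G1 moves after a G0 lift.

; perimeter-only toolpath
G21 ; units = mm
G90 ; absolute positioning
G28 ; home
; layer 1
G0 Z2.000
G0 X0.000 Y0.000
G1 X19.000 Y0.000
G1 X19.000 Y9.000
G1 X0.000 Y9.000
G1 X0.000 Y0.000
; layer 2
G0 Z4.000
G0 X0.000 Y0.000
G1 X19.000 Y0.000
G1 X19.000 Y9.000
G1 X0.000 Y9.000
G1 X0.000 Y0.000
; layer 3
G0 Z6.000
G0 X0.000 Y0.000
G1 X19.000 Y0.000
G1 X19.000 Y9.000
G1 X0.000 Y9.000
G1 X0.000 Y0.000
; layer 4
G0 Z8.000
G0 X0.000 Y0.000
G1 X19.000 Y0.000
G1 X19.000 Y9.000
G1 X0.000 Y9.000
G1 X0.000 Y0.000
; layer 5
G0 Z10.000
G0 X0.000 Y0.000
G1 X19.000 Y0.000
G1 X19.000 Y9.000
G1 X0.000 Y9.000
G1 X0.000 Y0.000
; layer 6
G0 Z12.000
G0 X0.000 Y0.000
G1 X19.000 Y0.000
G1 X19.000 Y9.000
G1 X0.000 Y9.000
G1 X0.000 Y0.000
M2 ; end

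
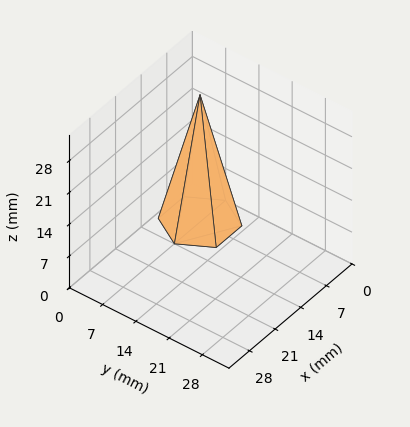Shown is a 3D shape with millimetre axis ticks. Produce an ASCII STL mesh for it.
Reading the render: the shape is a regular 6-sided pyramid, base circumscribed radius ≈ 7 mm, apex at z ≈ 28 mm (dimensions read to the nearest mm from the axis ticks). For the STL, each face is triangulated and given an outward normal.

solid part
  facet normal 0.0000 0.0000 -1.0000
    outer loop
      vertex 3.5 13.1 0.0
      vertex 10.5 13.1 0.0
      vertex 14.0 7.0 0.0
    endloop
  endfacet
  facet normal 0.0000 0.0000 -1.0000
    outer loop
      vertex 0.0 7.0 0.0
      vertex 3.5 13.1 0.0
      vertex 14.0 7.0 0.0
    endloop
  endfacet
  facet normal 0.0000 0.0000 -1.0000
    outer loop
      vertex 3.5 0.9 0.0
      vertex 0.0 7.0 0.0
      vertex 14.0 7.0 0.0
    endloop
  endfacet
  facet normal 0.0000 0.0000 -1.0000
    outer loop
      vertex 10.5 0.9 0.0
      vertex 3.5 0.9 0.0
      vertex 14.0 7.0 0.0
    endloop
  endfacet
  facet normal 0.8477 0.4864 0.2119
    outer loop
      vertex 14.0 7.0 0.0
      vertex 10.5 13.1 0.0
      vertex 7.0 7.0 28.0
    endloop
  endfacet
  facet normal 0.0000 0.9771 0.2129
    outer loop
      vertex 10.5 13.1 0.0
      vertex 3.5 13.1 0.0
      vertex 7.0 7.0 28.0
    endloop
  endfacet
  facet normal -0.8477 0.4864 0.2119
    outer loop
      vertex 3.5 13.1 0.0
      vertex 0.0 7.0 0.0
      vertex 7.0 7.0 28.0
    endloop
  endfacet
  facet normal -0.8477 -0.4864 0.2119
    outer loop
      vertex 0.0 7.0 0.0
      vertex 3.5 0.9 0.0
      vertex 7.0 7.0 28.0
    endloop
  endfacet
  facet normal 0.0000 -0.9771 0.2129
    outer loop
      vertex 3.5 0.9 0.0
      vertex 10.5 0.9 0.0
      vertex 7.0 7.0 28.0
    endloop
  endfacet
  facet normal 0.8477 -0.4864 0.2119
    outer loop
      vertex 10.5 0.9 0.0
      vertex 14.0 7.0 0.0
      vertex 7.0 7.0 28.0
    endloop
  endfacet
endsolid part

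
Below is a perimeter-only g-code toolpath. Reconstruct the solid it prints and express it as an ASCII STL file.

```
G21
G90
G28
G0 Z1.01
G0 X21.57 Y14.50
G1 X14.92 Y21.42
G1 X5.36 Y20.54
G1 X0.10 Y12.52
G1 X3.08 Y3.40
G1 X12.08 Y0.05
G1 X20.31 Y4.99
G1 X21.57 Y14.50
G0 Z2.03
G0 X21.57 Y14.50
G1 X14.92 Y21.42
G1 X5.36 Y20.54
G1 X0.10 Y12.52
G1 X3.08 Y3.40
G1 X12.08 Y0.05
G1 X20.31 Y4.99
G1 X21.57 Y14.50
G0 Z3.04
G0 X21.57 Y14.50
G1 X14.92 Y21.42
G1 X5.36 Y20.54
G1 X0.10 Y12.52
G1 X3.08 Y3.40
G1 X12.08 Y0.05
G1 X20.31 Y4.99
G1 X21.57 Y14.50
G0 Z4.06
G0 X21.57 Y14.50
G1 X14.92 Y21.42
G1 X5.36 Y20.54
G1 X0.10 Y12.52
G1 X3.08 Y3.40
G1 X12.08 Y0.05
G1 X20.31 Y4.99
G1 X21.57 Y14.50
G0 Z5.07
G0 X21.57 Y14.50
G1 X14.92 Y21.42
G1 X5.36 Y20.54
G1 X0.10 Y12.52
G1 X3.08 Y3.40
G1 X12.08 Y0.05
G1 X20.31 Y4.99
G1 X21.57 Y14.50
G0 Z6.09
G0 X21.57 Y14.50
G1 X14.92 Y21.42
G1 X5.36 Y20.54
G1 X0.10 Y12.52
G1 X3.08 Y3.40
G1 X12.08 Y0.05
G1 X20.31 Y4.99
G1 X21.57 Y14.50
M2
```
solid part
  facet normal 0.0000 0.0000 -1.0000
    outer loop
      vertex 5.36 20.54 0.00
      vertex 14.92 21.42 0.00
      vertex 21.57 14.50 0.00
    endloop
  endfacet
  facet normal 0.0000 0.0000 -1.0000
    outer loop
      vertex 0.10 12.52 0.00
      vertex 5.36 20.54 0.00
      vertex 21.57 14.50 0.00
    endloop
  endfacet
  facet normal 0.0000 0.0000 -1.0000
    outer loop
      vertex 3.08 3.40 0.00
      vertex 0.10 12.52 0.00
      vertex 21.57 14.50 0.00
    endloop
  endfacet
  facet normal 0.0000 0.0000 -1.0000
    outer loop
      vertex 12.08 0.05 0.00
      vertex 3.08 3.40 0.00
      vertex 21.57 14.50 0.00
    endloop
  endfacet
  facet normal 0.0000 0.0000 -1.0000
    outer loop
      vertex 20.31 4.99 0.00
      vertex 12.08 0.05 0.00
      vertex 21.57 14.50 0.00
    endloop
  endfacet
  facet normal 0.0000 0.0000 1.0000
    outer loop
      vertex 21.57 14.50 6.09
      vertex 14.92 21.42 6.09
      vertex 5.36 20.54 6.09
    endloop
  endfacet
  facet normal 0.0000 0.0000 1.0000
    outer loop
      vertex 21.57 14.50 6.09
      vertex 5.36 20.54 6.09
      vertex 0.10 12.52 6.09
    endloop
  endfacet
  facet normal 0.0000 0.0000 1.0000
    outer loop
      vertex 21.57 14.50 6.09
      vertex 0.10 12.52 6.09
      vertex 3.08 3.40 6.09
    endloop
  endfacet
  facet normal 0.0000 0.0000 1.0000
    outer loop
      vertex 21.57 14.50 6.09
      vertex 3.08 3.40 6.09
      vertex 12.08 0.05 6.09
    endloop
  endfacet
  facet normal 0.0000 0.0000 1.0000
    outer loop
      vertex 21.57 14.50 6.09
      vertex 12.08 0.05 6.09
      vertex 20.31 4.99 6.09
    endloop
  endfacet
  facet normal 0.7210 0.6929 0.0000
    outer loop
      vertex 21.57 14.50 0.00
      vertex 14.92 21.42 0.00
      vertex 14.92 21.42 6.09
    endloop
  endfacet
  facet normal 0.7210 0.6929 0.0000
    outer loop
      vertex 21.57 14.50 0.00
      vertex 14.92 21.42 6.09
      vertex 21.57 14.50 6.09
    endloop
  endfacet
  facet normal -0.0917 0.9958 0.0000
    outer loop
      vertex 14.92 21.42 0.00
      vertex 5.36 20.54 0.00
      vertex 5.36 20.54 6.09
    endloop
  endfacet
  facet normal -0.0917 0.9958 0.0000
    outer loop
      vertex 14.92 21.42 0.00
      vertex 5.36 20.54 6.09
      vertex 14.92 21.42 6.09
    endloop
  endfacet
  facet normal -0.8362 0.5484 0.0000
    outer loop
      vertex 5.36 20.54 0.00
      vertex 0.10 12.52 0.00
      vertex 0.10 12.52 6.09
    endloop
  endfacet
  facet normal -0.8362 0.5484 0.0000
    outer loop
      vertex 5.36 20.54 0.00
      vertex 0.10 12.52 6.09
      vertex 5.36 20.54 6.09
    endloop
  endfacet
  facet normal -0.9505 -0.3106 0.0000
    outer loop
      vertex 0.10 12.52 0.00
      vertex 3.08 3.40 0.00
      vertex 3.08 3.40 6.09
    endloop
  endfacet
  facet normal -0.9505 -0.3106 0.0000
    outer loop
      vertex 0.10 12.52 0.00
      vertex 3.08 3.40 6.09
      vertex 0.10 12.52 6.09
    endloop
  endfacet
  facet normal -0.3488 -0.9372 0.0000
    outer loop
      vertex 3.08 3.40 0.00
      vertex 12.08 0.05 0.00
      vertex 12.08 0.05 6.09
    endloop
  endfacet
  facet normal -0.3488 -0.9372 0.0000
    outer loop
      vertex 3.08 3.40 0.00
      vertex 12.08 0.05 6.09
      vertex 3.08 3.40 6.09
    endloop
  endfacet
  facet normal 0.5146 -0.8574 0.0000
    outer loop
      vertex 12.08 0.05 0.00
      vertex 20.31 4.99 0.00
      vertex 20.31 4.99 6.09
    endloop
  endfacet
  facet normal 0.5146 -0.8574 0.0000
    outer loop
      vertex 12.08 0.05 0.00
      vertex 20.31 4.99 6.09
      vertex 12.08 0.05 6.09
    endloop
  endfacet
  facet normal 0.9913 -0.1313 0.0000
    outer loop
      vertex 20.31 4.99 0.00
      vertex 21.57 14.50 0.00
      vertex 21.57 14.50 6.09
    endloop
  endfacet
  facet normal 0.9913 -0.1313 0.0000
    outer loop
      vertex 20.31 4.99 0.00
      vertex 21.57 14.50 6.09
      vertex 20.31 4.99 6.09
    endloop
  endfacet
endsolid part

The G0 Z moves step by Δz≈1.01 mm. Every layer's G1 loop is the same polygon, so the solid is a straight extrusion of it from z=0 to z≈6.09. Closing with flat bottom and top caps and triangulating gives 24 facets — a regular 7-sided prism (a cylinder approximated with 7 flat sides), circumscribed radius ≈ 11.1 mm, height ≈ 6.09 mm.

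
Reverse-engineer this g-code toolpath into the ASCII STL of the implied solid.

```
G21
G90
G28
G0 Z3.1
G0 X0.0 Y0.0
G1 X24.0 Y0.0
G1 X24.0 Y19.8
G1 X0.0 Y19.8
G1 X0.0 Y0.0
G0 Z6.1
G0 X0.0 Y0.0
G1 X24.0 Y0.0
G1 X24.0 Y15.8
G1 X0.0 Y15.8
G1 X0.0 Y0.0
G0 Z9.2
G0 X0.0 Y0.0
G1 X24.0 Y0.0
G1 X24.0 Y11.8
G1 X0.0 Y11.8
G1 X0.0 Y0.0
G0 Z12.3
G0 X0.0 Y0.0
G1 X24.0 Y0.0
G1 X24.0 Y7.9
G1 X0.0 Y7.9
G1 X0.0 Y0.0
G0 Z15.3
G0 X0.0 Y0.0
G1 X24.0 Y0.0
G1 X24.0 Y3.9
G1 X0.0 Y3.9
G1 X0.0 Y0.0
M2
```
solid part
  facet normal 0.0000 0.0000 -1.0000
    outer loop
      vertex 24.0 23.7 0.0
      vertex 24.0 0.0 0.0
      vertex 0.0 0.0 0.0
    endloop
  endfacet
  facet normal 0.0000 0.0000 -1.0000
    outer loop
      vertex 0.0 23.7 0.0
      vertex 24.0 23.7 0.0
      vertex 0.0 0.0 0.0
    endloop
  endfacet
  facet normal 0.0000 -1.0000 0.0000
    outer loop
      vertex 0.0 0.0 0.0
      vertex 24.0 0.0 0.0
      vertex 24.0 0.0 18.4
    endloop
  endfacet
  facet normal 0.0000 -1.0000 0.0000
    outer loop
      vertex 0.0 0.0 0.0
      vertex 24.0 0.0 18.4
      vertex 0.0 0.0 18.4
    endloop
  endfacet
  facet normal 0.0000 0.6132 0.7899
    outer loop
      vertex 0.0 0.0 18.4
      vertex 24.0 0.0 18.4
      vertex 24.0 23.7 0.0
    endloop
  endfacet
  facet normal 0.0000 0.6132 0.7899
    outer loop
      vertex 0.0 0.0 18.4
      vertex 24.0 23.7 0.0
      vertex 0.0 23.7 0.0
    endloop
  endfacet
  facet normal -1.0000 0.0000 0.0000
    outer loop
      vertex 0.0 0.0 18.4
      vertex 0.0 23.7 0.0
      vertex 0.0 0.0 0.0
    endloop
  endfacet
  facet normal 1.0000 0.0000 0.0000
    outer loop
      vertex 24.0 0.0 0.0
      vertex 24.0 23.7 0.0
      vertex 24.0 0.0 18.4
    endloop
  endfacet
endsolid part

The G0 Z moves step by Δz≈3.1 mm. The G1 loops shrink linearly with z, so the solid tapers from its base footprint up to z≈18.4. Closing with a flat bottom cap and the tapered top and triangulating gives 8 facets — a wedge (ramp): 24 × 23.7 mm base, rising to 18.4 mm along the y=0 edge and sloping linearly to z=0 at y=23.7.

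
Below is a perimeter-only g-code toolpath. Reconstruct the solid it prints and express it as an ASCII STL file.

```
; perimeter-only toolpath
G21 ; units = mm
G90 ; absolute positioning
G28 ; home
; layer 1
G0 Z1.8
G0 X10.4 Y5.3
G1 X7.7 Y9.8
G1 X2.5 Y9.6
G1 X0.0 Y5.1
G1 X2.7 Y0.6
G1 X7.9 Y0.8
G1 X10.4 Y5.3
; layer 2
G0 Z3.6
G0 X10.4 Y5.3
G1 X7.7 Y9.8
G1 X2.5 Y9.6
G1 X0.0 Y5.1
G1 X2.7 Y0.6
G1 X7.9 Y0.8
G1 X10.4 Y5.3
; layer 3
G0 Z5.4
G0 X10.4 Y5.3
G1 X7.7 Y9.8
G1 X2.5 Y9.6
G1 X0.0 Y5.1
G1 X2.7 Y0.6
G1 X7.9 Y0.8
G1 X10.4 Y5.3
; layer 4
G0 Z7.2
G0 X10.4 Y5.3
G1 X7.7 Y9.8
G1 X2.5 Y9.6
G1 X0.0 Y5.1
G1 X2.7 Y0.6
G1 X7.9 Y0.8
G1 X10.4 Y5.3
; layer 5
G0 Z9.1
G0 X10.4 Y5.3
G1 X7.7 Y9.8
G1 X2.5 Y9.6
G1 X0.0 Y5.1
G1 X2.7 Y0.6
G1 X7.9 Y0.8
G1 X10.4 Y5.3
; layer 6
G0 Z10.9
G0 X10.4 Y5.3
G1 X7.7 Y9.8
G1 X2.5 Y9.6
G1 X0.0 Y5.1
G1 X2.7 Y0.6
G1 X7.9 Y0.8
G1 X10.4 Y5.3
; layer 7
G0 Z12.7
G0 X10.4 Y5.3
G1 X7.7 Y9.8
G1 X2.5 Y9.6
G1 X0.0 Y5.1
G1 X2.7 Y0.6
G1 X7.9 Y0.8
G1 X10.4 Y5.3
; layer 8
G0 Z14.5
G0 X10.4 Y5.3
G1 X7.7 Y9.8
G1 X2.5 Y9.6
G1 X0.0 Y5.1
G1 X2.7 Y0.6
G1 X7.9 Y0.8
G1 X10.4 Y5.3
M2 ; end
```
solid part
  facet normal 0.0000 0.0000 -1.0000
    outer loop
      vertex 2.5 9.6 0.0
      vertex 7.7 9.8 0.0
      vertex 10.4 5.3 0.0
    endloop
  endfacet
  facet normal 0.0000 0.0000 -1.0000
    outer loop
      vertex 0.0 5.1 0.0
      vertex 2.5 9.6 0.0
      vertex 10.4 5.3 0.0
    endloop
  endfacet
  facet normal 0.0000 0.0000 -1.0000
    outer loop
      vertex 2.7 0.6 0.0
      vertex 0.0 5.1 0.0
      vertex 10.4 5.3 0.0
    endloop
  endfacet
  facet normal 0.0000 0.0000 -1.0000
    outer loop
      vertex 7.9 0.8 0.0
      vertex 2.7 0.6 0.0
      vertex 10.4 5.3 0.0
    endloop
  endfacet
  facet normal 0.0000 0.0000 1.0000
    outer loop
      vertex 10.4 5.3 14.5
      vertex 7.7 9.8 14.5
      vertex 2.5 9.6 14.5
    endloop
  endfacet
  facet normal 0.0000 0.0000 1.0000
    outer loop
      vertex 10.4 5.3 14.5
      vertex 2.5 9.6 14.5
      vertex 0.0 5.1 14.5
    endloop
  endfacet
  facet normal 0.0000 0.0000 1.0000
    outer loop
      vertex 10.4 5.3 14.5
      vertex 0.0 5.1 14.5
      vertex 2.7 0.6 14.5
    endloop
  endfacet
  facet normal 0.0000 0.0000 1.0000
    outer loop
      vertex 10.4 5.3 14.5
      vertex 2.7 0.6 14.5
      vertex 7.9 0.8 14.5
    endloop
  endfacet
  facet normal 0.8575 0.5145 0.0000
    outer loop
      vertex 10.4 5.3 0.0
      vertex 7.7 9.8 0.0
      vertex 7.7 9.8 14.5
    endloop
  endfacet
  facet normal 0.8575 0.5145 0.0000
    outer loop
      vertex 10.4 5.3 0.0
      vertex 7.7 9.8 14.5
      vertex 10.4 5.3 14.5
    endloop
  endfacet
  facet normal -0.0384 0.9993 0.0000
    outer loop
      vertex 7.7 9.8 0.0
      vertex 2.5 9.6 0.0
      vertex 2.5 9.6 14.5
    endloop
  endfacet
  facet normal -0.0384 0.9993 0.0000
    outer loop
      vertex 7.7 9.8 0.0
      vertex 2.5 9.6 14.5
      vertex 7.7 9.8 14.5
    endloop
  endfacet
  facet normal -0.8742 0.4856 0.0000
    outer loop
      vertex 2.5 9.6 0.0
      vertex 0.0 5.1 0.0
      vertex 0.0 5.1 14.5
    endloop
  endfacet
  facet normal -0.8742 0.4856 0.0000
    outer loop
      vertex 2.5 9.6 0.0
      vertex 0.0 5.1 14.5
      vertex 2.5 9.6 14.5
    endloop
  endfacet
  facet normal -0.8575 -0.5145 0.0000
    outer loop
      vertex 0.0 5.1 0.0
      vertex 2.7 0.6 0.0
      vertex 2.7 0.6 14.5
    endloop
  endfacet
  facet normal -0.8575 -0.5145 0.0000
    outer loop
      vertex 0.0 5.1 0.0
      vertex 2.7 0.6 14.5
      vertex 0.0 5.1 14.5
    endloop
  endfacet
  facet normal 0.0384 -0.9993 0.0000
    outer loop
      vertex 2.7 0.6 0.0
      vertex 7.9 0.8 0.0
      vertex 7.9 0.8 14.5
    endloop
  endfacet
  facet normal 0.0384 -0.9993 0.0000
    outer loop
      vertex 2.7 0.6 0.0
      vertex 7.9 0.8 14.5
      vertex 2.7 0.6 14.5
    endloop
  endfacet
  facet normal 0.8742 -0.4856 0.0000
    outer loop
      vertex 7.9 0.8 0.0
      vertex 10.4 5.3 0.0
      vertex 10.4 5.3 14.5
    endloop
  endfacet
  facet normal 0.8742 -0.4856 0.0000
    outer loop
      vertex 7.9 0.8 0.0
      vertex 10.4 5.3 14.5
      vertex 7.9 0.8 14.5
    endloop
  endfacet
endsolid part

The G0 Z moves step by Δz≈1.8 mm. Every layer's G1 loop is the same polygon, so the solid is a straight extrusion of it from z=0 to z≈14.5. Closing with flat bottom and top caps and triangulating gives 20 facets — a regular 6-sided prism (a cylinder approximated with 6 flat sides), circumscribed radius ≈ 5.2 mm, height ≈ 14.5 mm.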